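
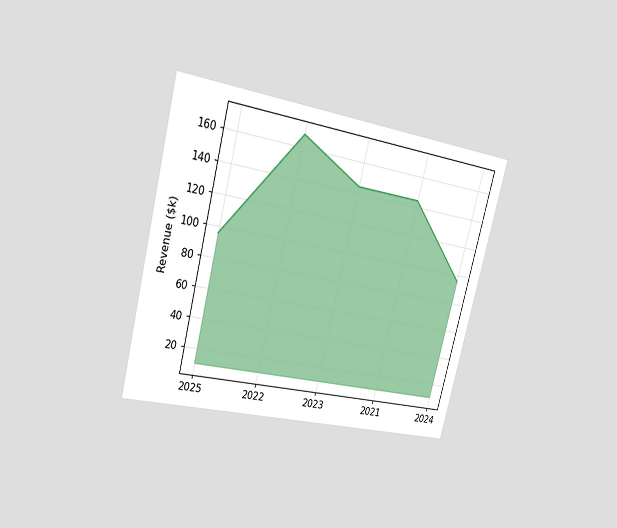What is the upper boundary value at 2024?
The chart is tilted about 14° clockwise and viewed slightly from the left. At 2024 the upper boundary is at $96k.

$96k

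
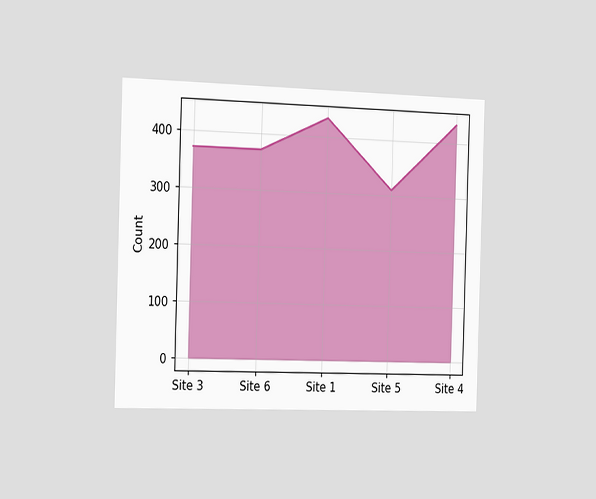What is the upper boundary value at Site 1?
The chart is viewed slightly from the left. At Site 1 the upper boundary is at 434.

434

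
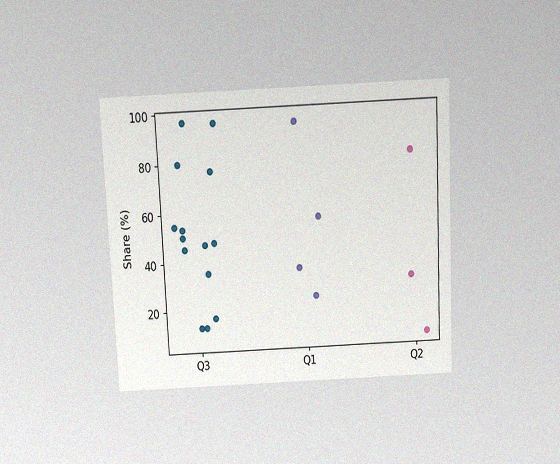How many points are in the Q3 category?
The chart is tilted about 3° counter-clockwise and viewed slightly from above, with some photo noise. Counting the markers in the Q3 column gives 14.

14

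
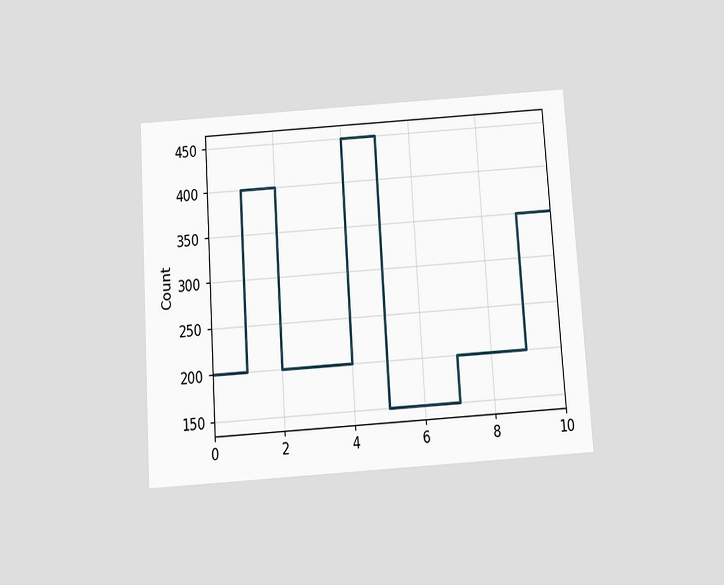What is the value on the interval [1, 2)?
400

The chart is tilted about 4° counter-clockwise and viewed slightly from below. On [1, 2) the step sits at 400.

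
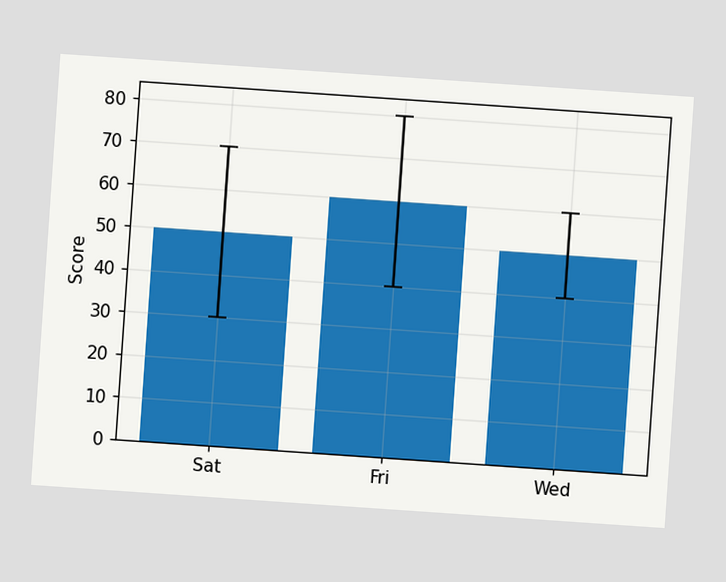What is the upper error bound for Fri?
80

The chart is tilted about 4° clockwise. The Fri bar's upper whisker reaches 80.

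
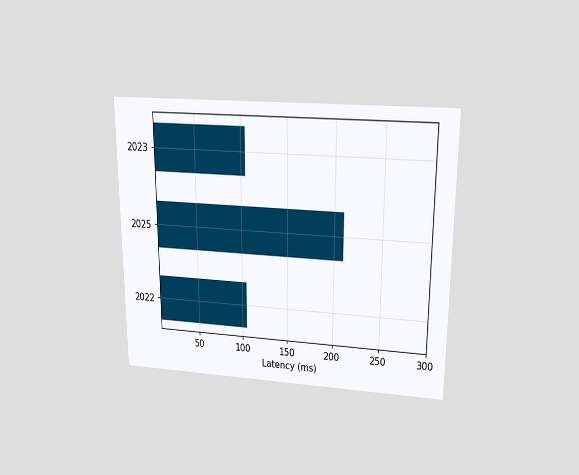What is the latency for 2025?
The chart is viewed slightly from above. Reading along the chart's x-axis, the 2025 bar reaches 210ms.

210ms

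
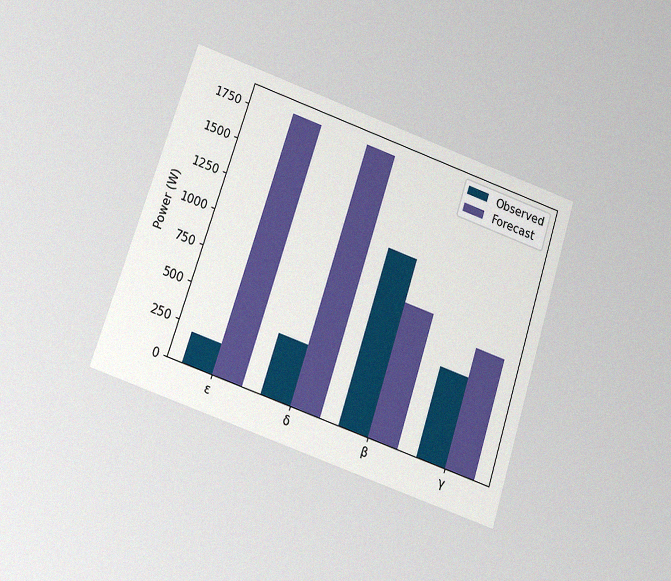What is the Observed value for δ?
400W

The chart is tilted about 18° clockwise and viewed slightly from below, with some photo noise. The Observed bar at δ reaches 400W on the y-axis.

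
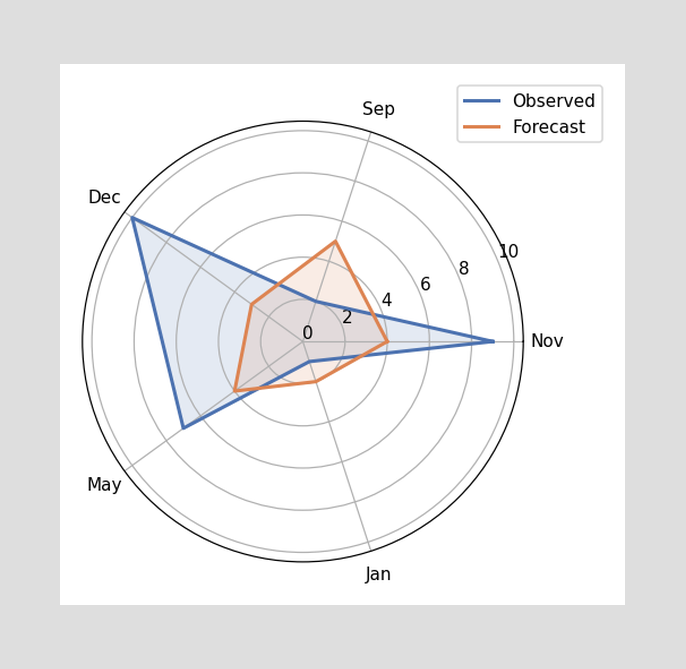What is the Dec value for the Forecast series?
3

On the Dec axis, Forecast reaches 3.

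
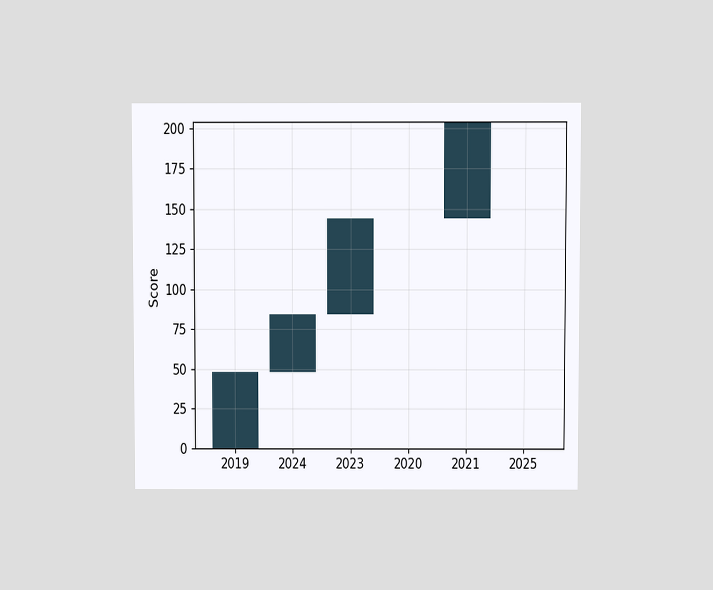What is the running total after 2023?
144

The chart is viewed at a slight angle. After 2023 the running total reaches 144.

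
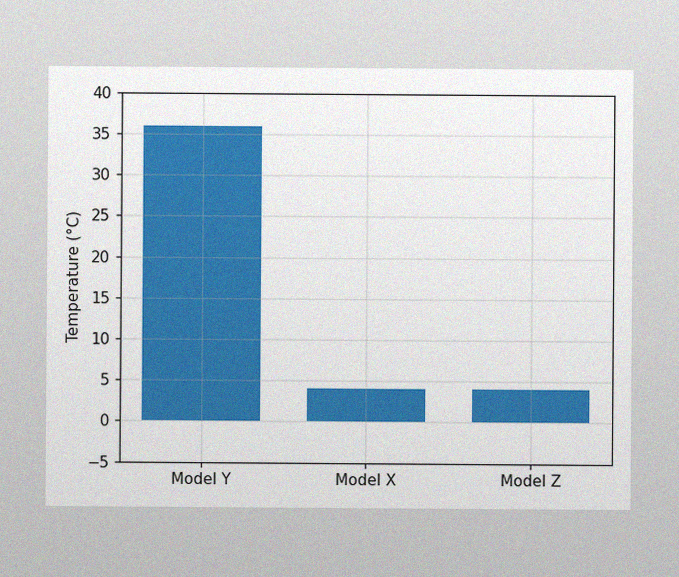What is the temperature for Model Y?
36°C

The image has some photo noise and uneven lighting. Reading along the chart's y-axis, the Model Y bar reaches 36°C.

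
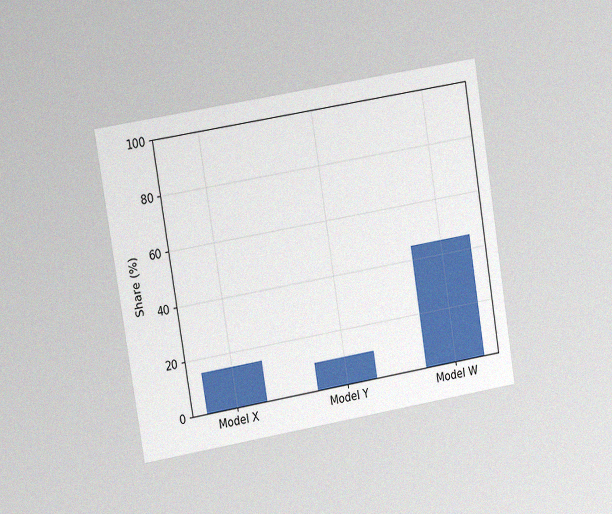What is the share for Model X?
The chart is tilted about 9° counter-clockwise and viewed at a slight angle, with some photo noise. Reading along the chart's y-axis, the Model X bar reaches 15%.

15%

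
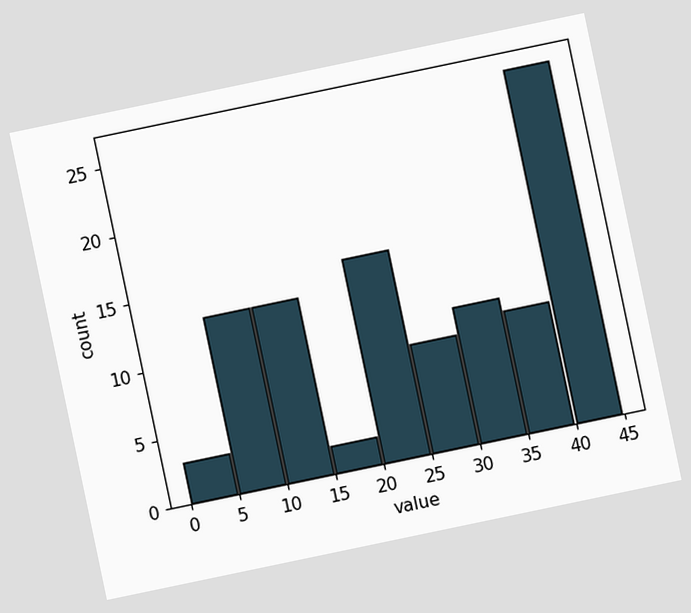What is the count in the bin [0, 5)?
3

The chart is tilted about 12° counter-clockwise. The [0, 5) bin has height 3.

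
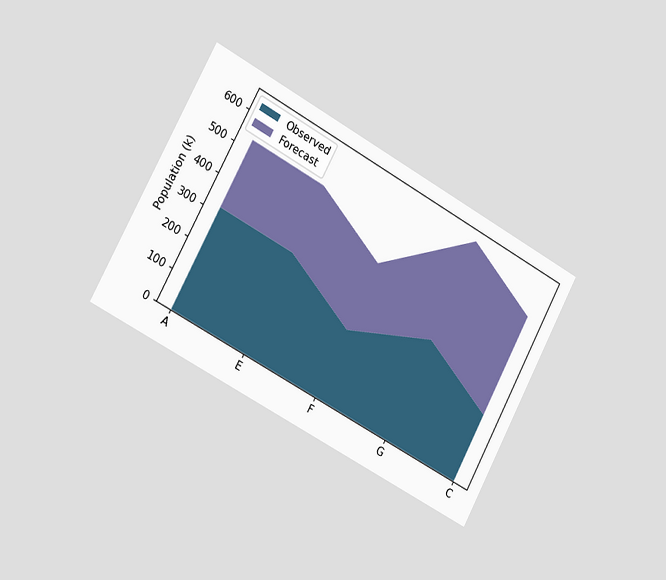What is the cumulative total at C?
530k

The chart is tilted about 28° clockwise and viewed slightly from the left. The stacked total at C reaches 530k.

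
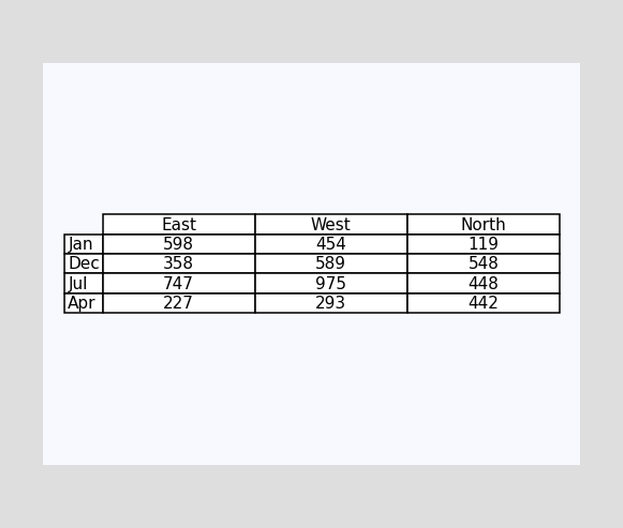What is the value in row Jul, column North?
The (Jul, North) cell reads 448.

448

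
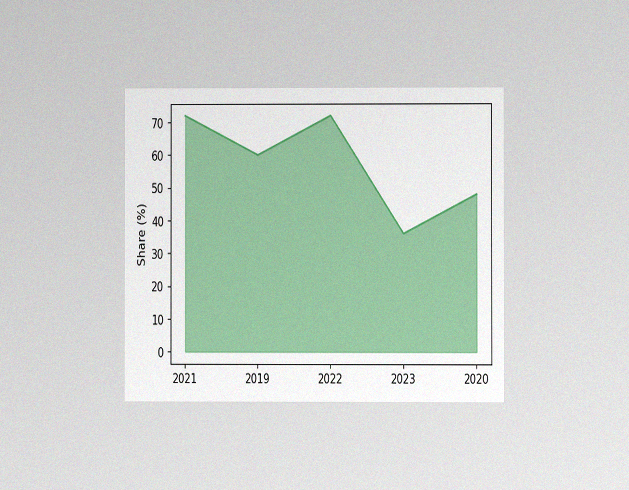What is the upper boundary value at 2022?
The chart is viewed at a slight angle, with some photo noise. At 2022 the upper boundary is at 72%.

72%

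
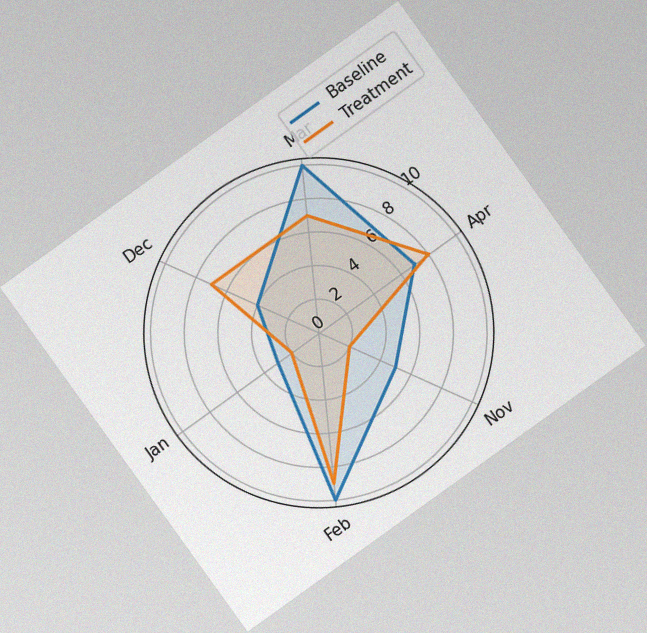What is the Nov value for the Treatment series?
2

The chart is tilted about 36° counter-clockwise, with some photo noise. On the Nov axis, Treatment reaches 2.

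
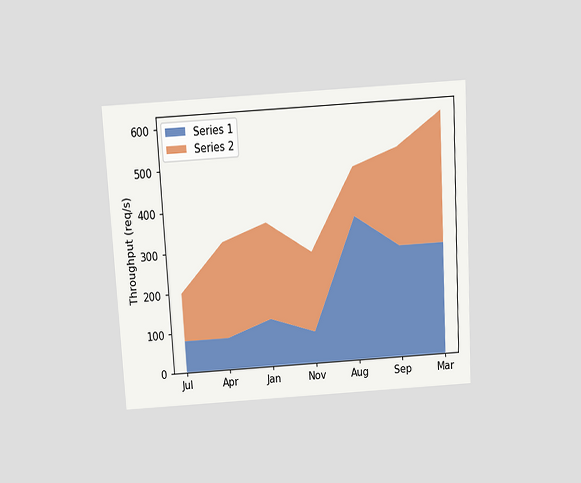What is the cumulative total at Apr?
The chart is tilted about 3° counter-clockwise and viewed slightly from above. The stacked total at Apr reaches 320req/s.

320req/s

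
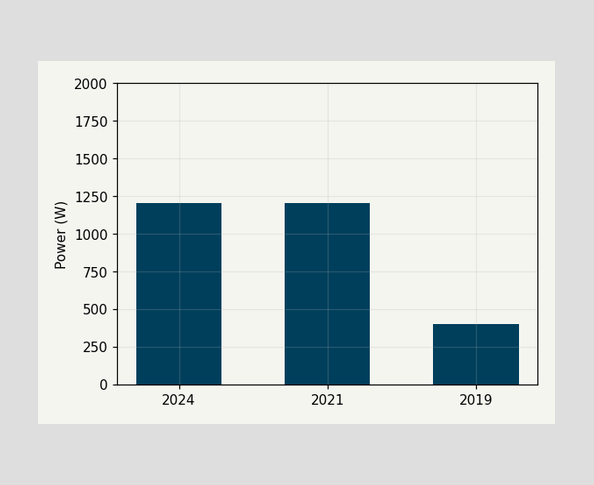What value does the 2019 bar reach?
400W

Reading along the chart's y-axis, the 2019 bar reaches 400W.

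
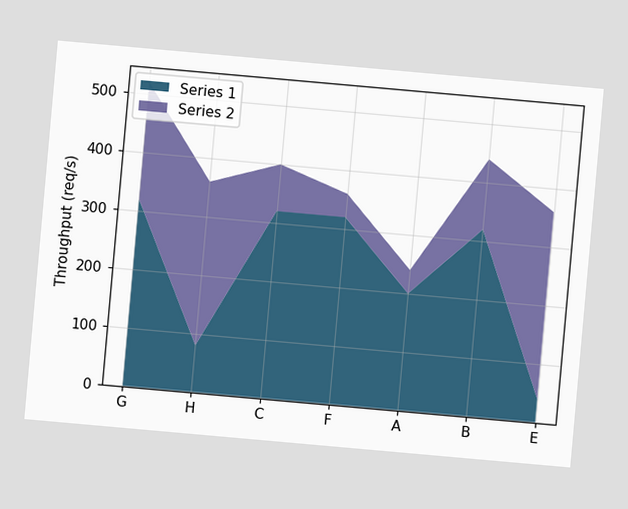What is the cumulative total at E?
The chart is tilted about 5° clockwise. The stacked total at E reaches 360req/s.

360req/s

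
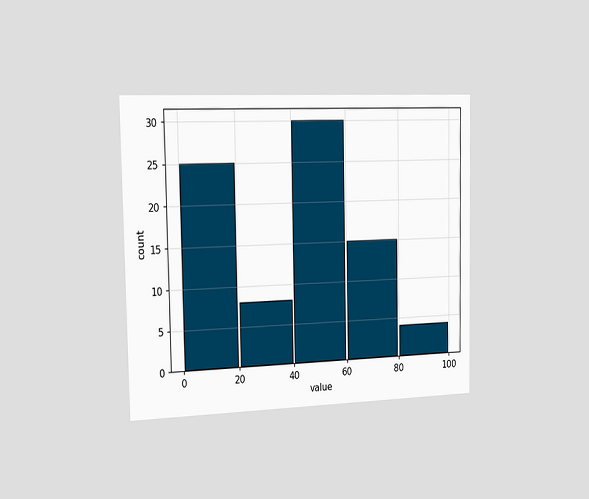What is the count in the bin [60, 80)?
The chart is viewed slightly from the left. The [60, 80) bin has height 15.

15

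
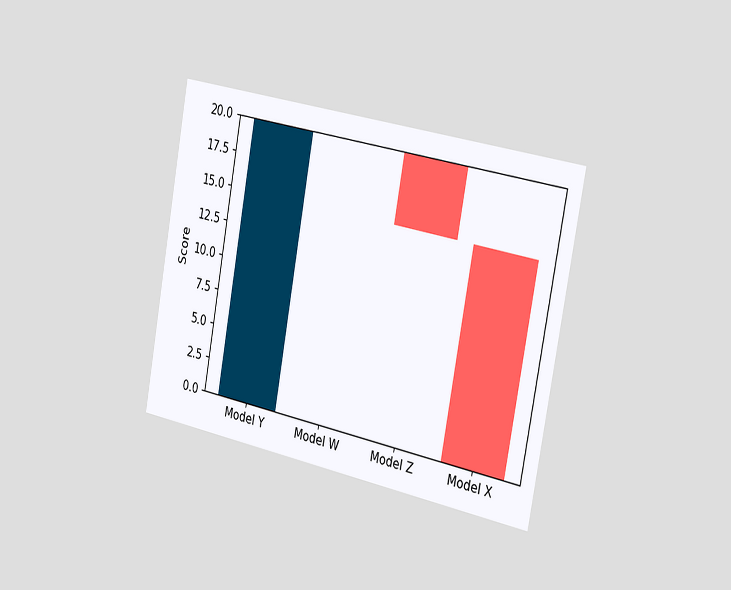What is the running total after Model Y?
20

The chart is tilted about 10° clockwise and viewed slightly from the right. After Model Y the running total reaches 20.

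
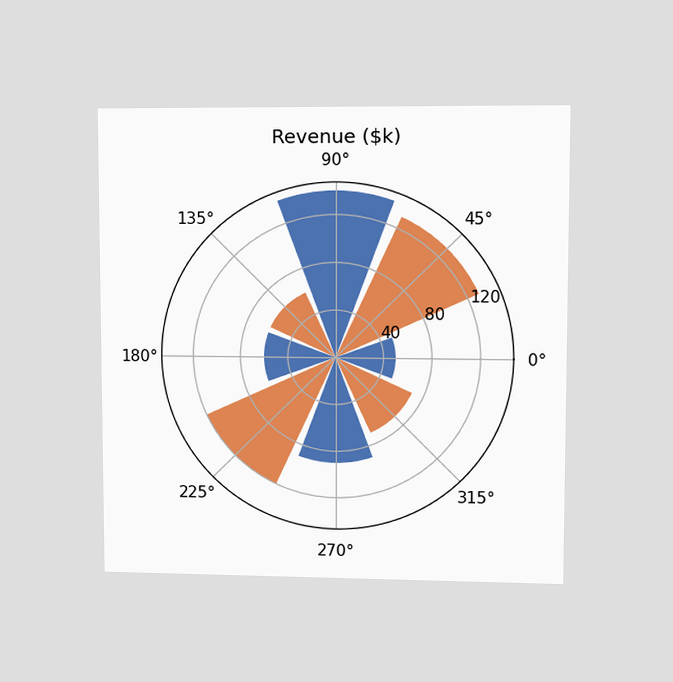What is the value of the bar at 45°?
$130k

The chart is viewed at a slight angle. The bar at 45° reaches $130k on the radial axis.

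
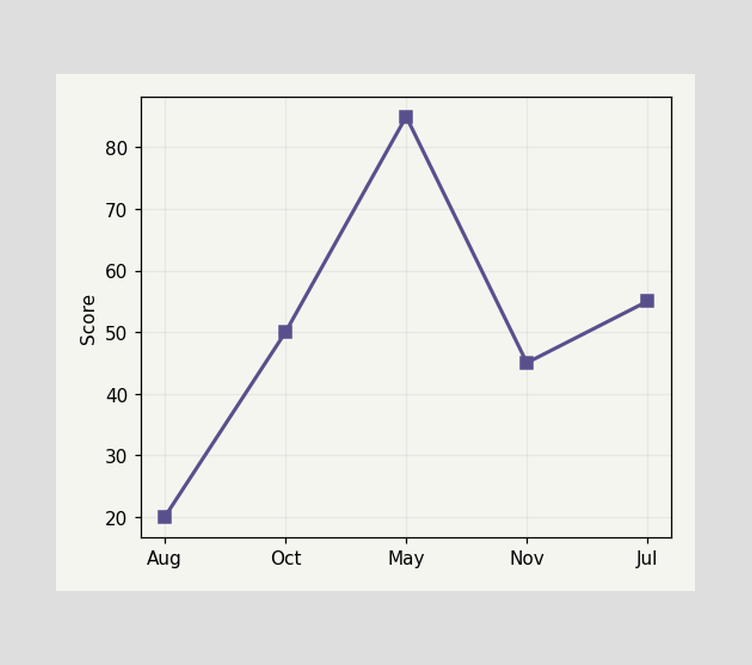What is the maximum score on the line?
The highest point is at May, and reading across to the y-axis gives 85.

85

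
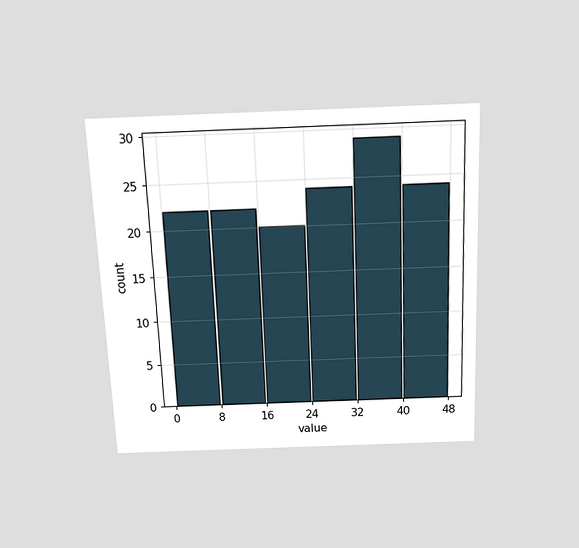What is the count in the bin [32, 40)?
The chart is tilted about 2° counter-clockwise and viewed slightly from above. The [32, 40) bin has height 29.

29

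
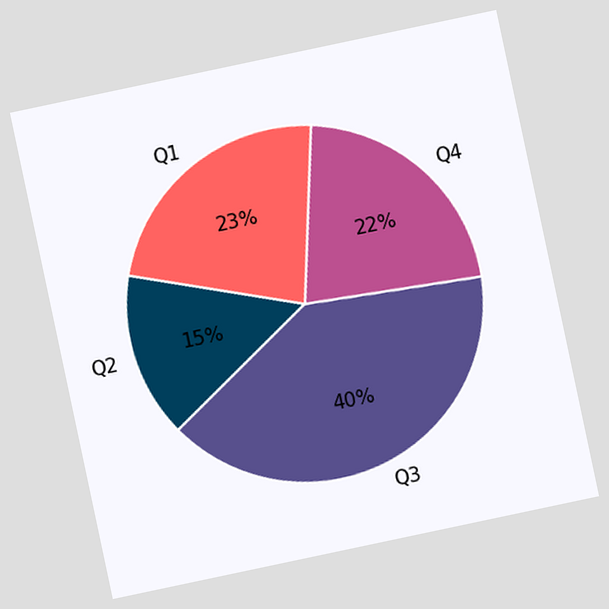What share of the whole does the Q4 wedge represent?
22%

The chart is tilted about 12° counter-clockwise. The Q4 slice takes up 22% of the pie.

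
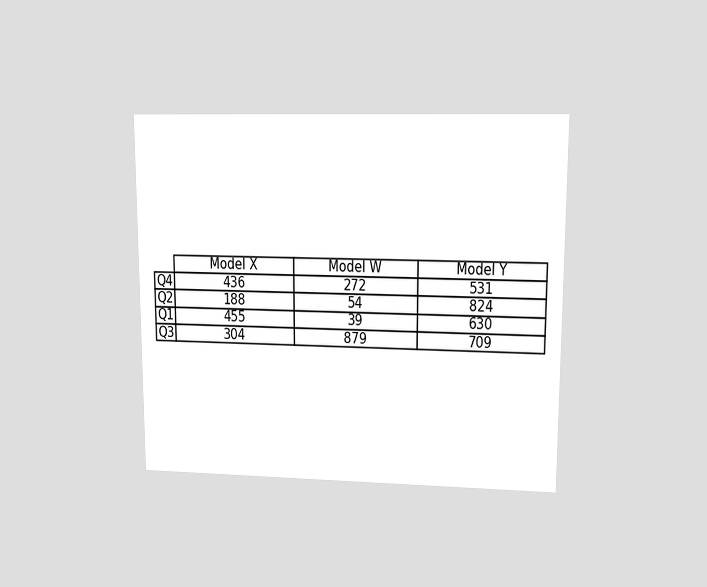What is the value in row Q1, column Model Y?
630

The chart is viewed at a slight angle. The (Q1, Model Y) cell reads 630.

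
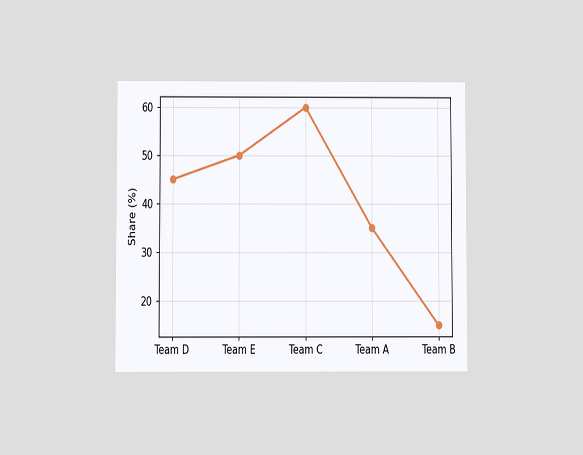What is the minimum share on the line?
15%

The chart is viewed at a slight angle. The lowest point is at Team B, and reading across to the y-axis gives 15%.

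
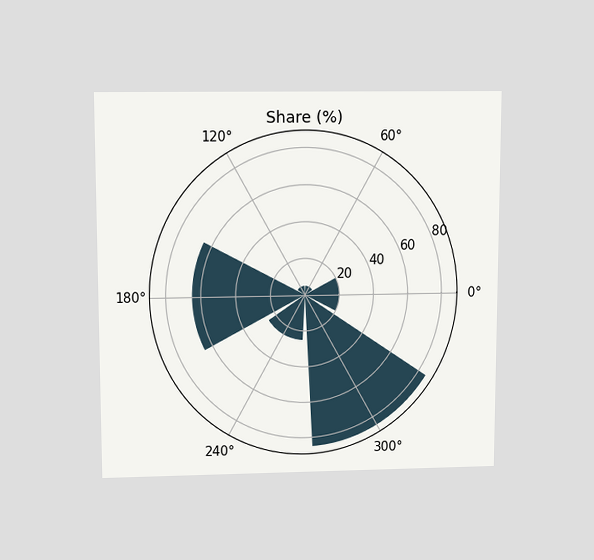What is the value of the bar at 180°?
65%

The chart is viewed slightly from above. The bar at 180° reaches 65% on the radial axis.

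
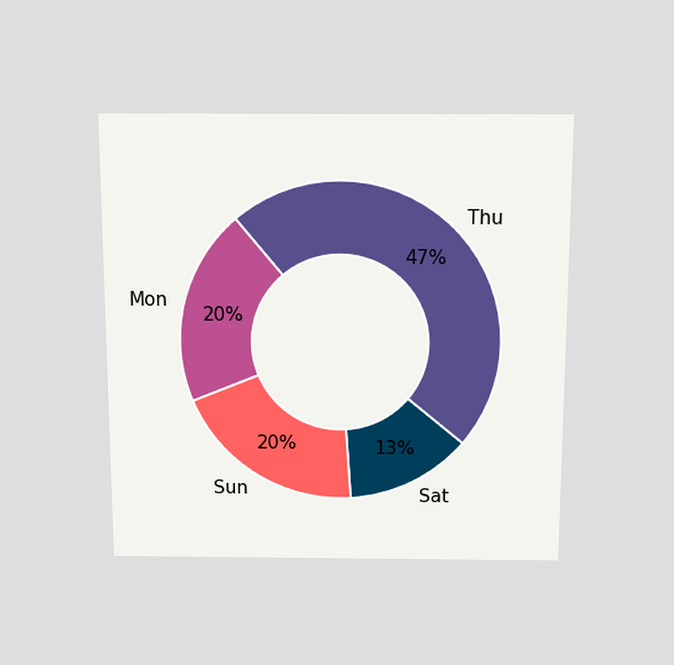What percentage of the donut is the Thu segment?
47%

The chart is viewed slightly from above. The Thu segment takes up 47% of the ring.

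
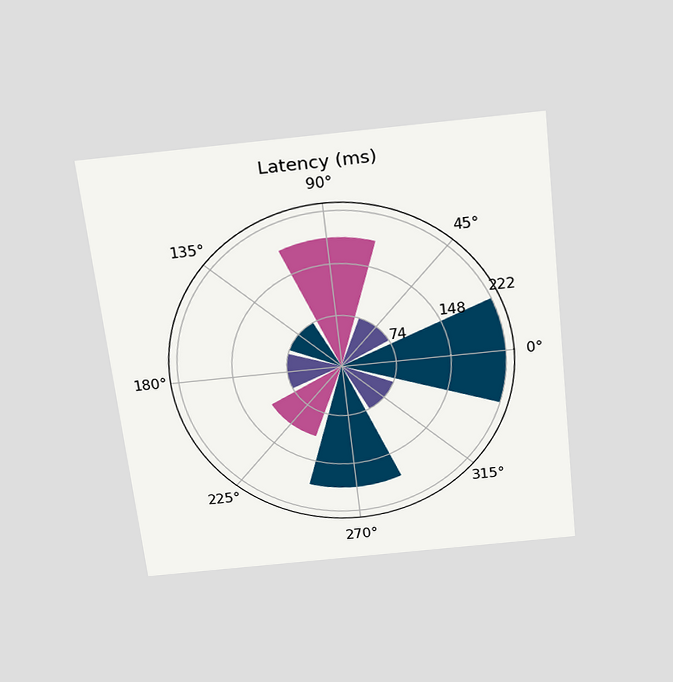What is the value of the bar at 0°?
222ms

The chart is tilted about 6° counter-clockwise and viewed slightly from above. The bar at 0° reaches 222ms on the radial axis.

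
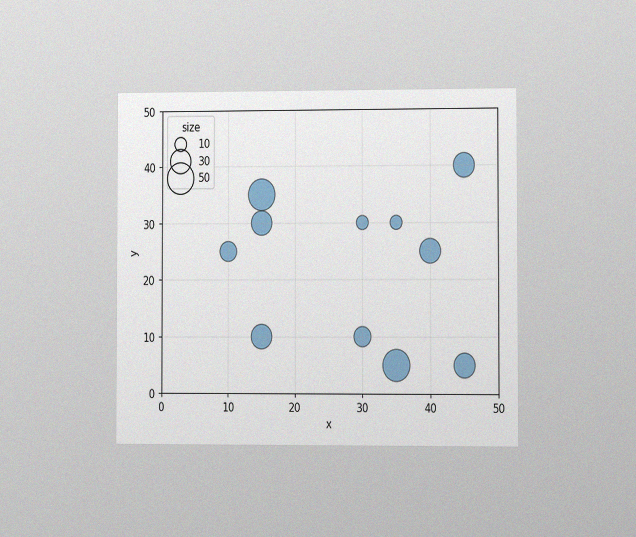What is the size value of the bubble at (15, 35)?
The chart is viewed slightly from the right, with some photo noise. Matching the bubble at (15, 35) against the size legend gives 50.

50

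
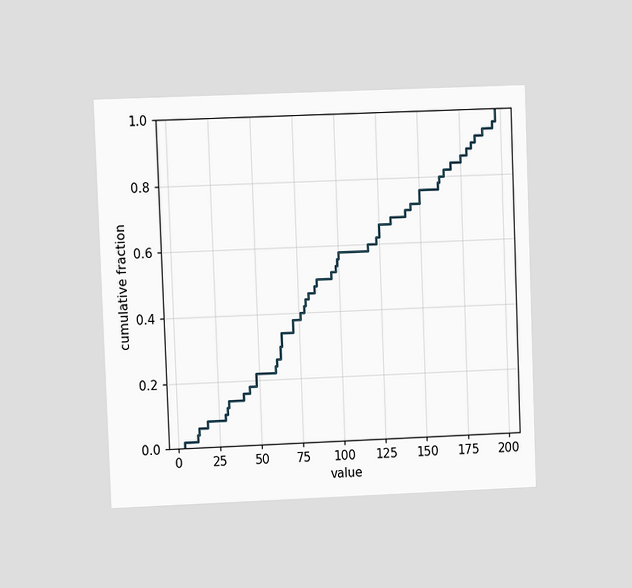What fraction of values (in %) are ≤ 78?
42%

The chart is tilted about 2° counter-clockwise and viewed at a slight angle. At x=78 the ECDF step is at 42%.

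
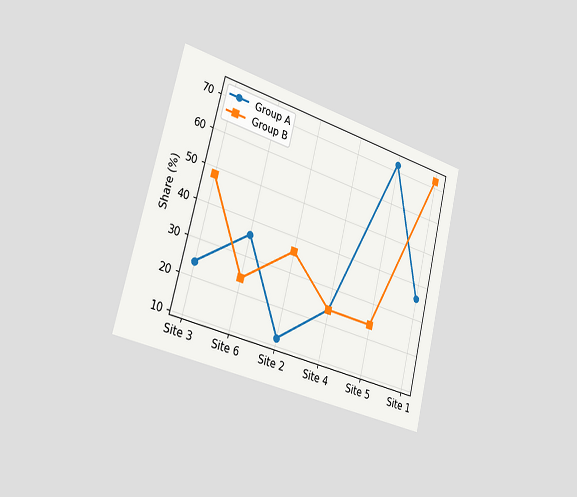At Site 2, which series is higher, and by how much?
The chart is tilted about 14° clockwise and viewed slightly from the left. At Site 2, Group B sits above the other line by 24%.

Group B, by 24%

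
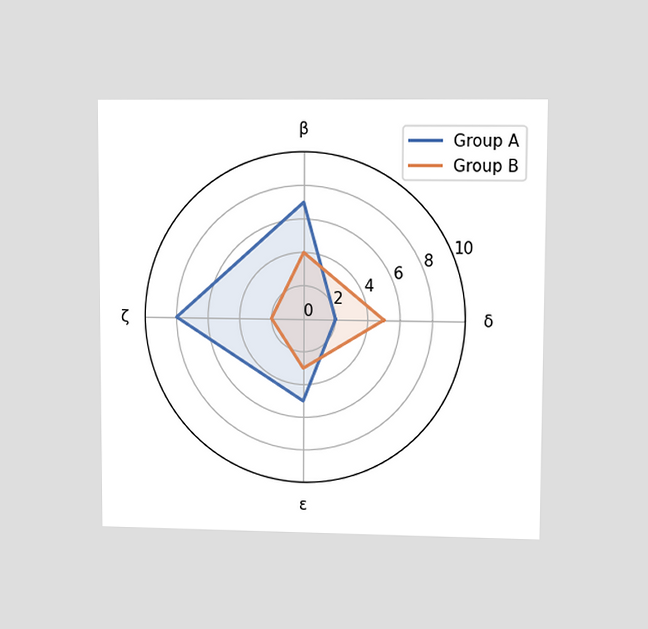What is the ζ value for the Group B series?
2

The chart is viewed at a slight angle. On the ζ axis, Group B reaches 2.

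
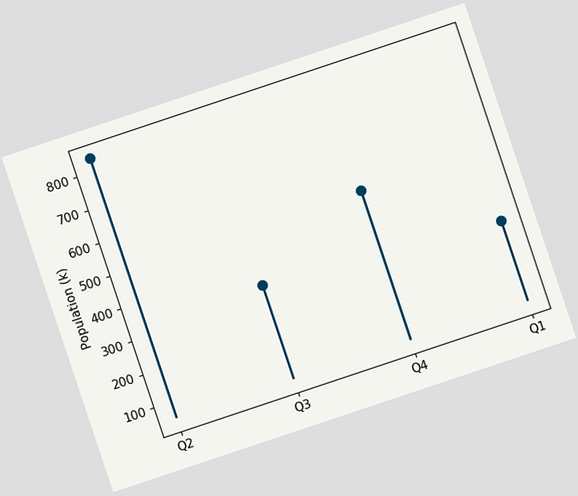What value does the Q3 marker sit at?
336k

The chart is tilted about 18° counter-clockwise. The Q3 marker sits at 336k.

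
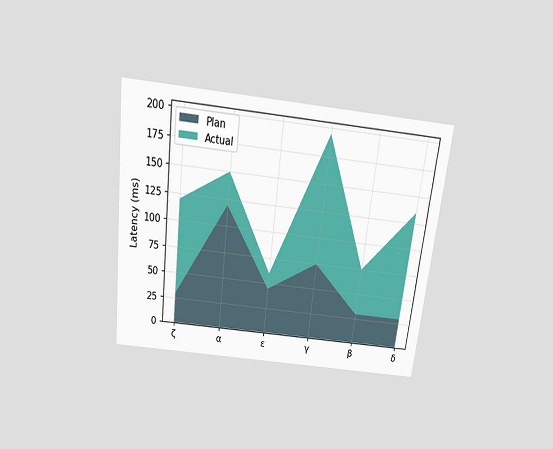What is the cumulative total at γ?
195ms

The chart is tilted about 7° clockwise and viewed slightly from above. The stacked total at γ reaches 195ms.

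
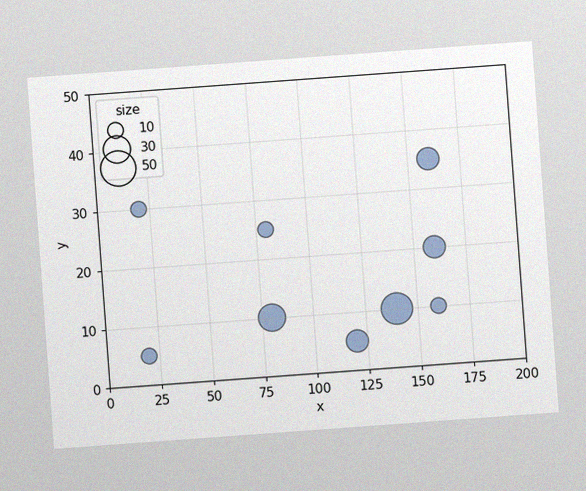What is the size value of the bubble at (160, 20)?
The chart is tilted about 4° counter-clockwise, with some photo noise. Matching the bubble at (160, 20) against the size legend gives 20.

20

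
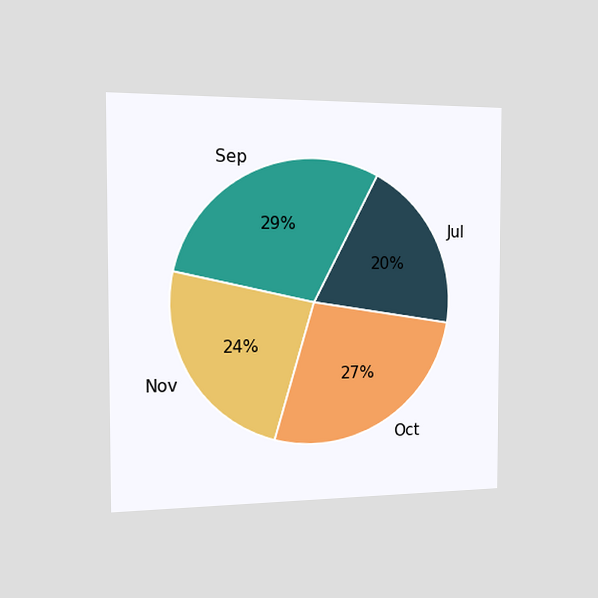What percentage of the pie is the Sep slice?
The chart is viewed slightly from the left. The Sep slice takes up 29% of the pie.

29%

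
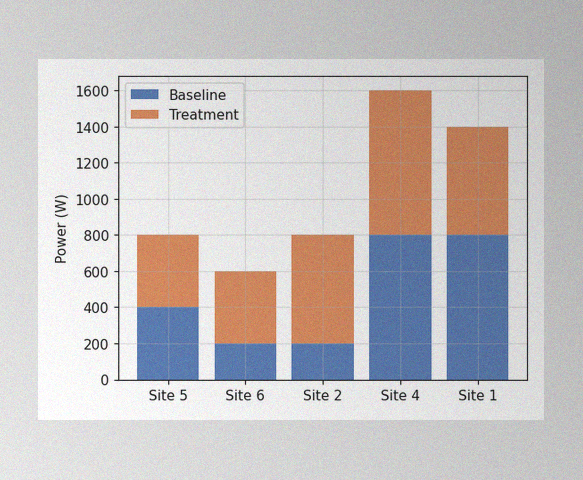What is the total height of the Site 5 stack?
800W

The image has some photo noise and uneven lighting. The Site 5 stack's top reaches 800W on the y-axis.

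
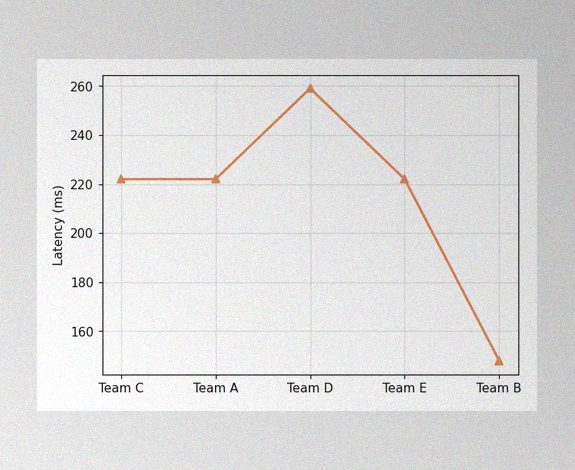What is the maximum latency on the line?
259ms

The image has some photo noise and uneven lighting. The highest point is at Team D, and reading across to the y-axis gives 259ms.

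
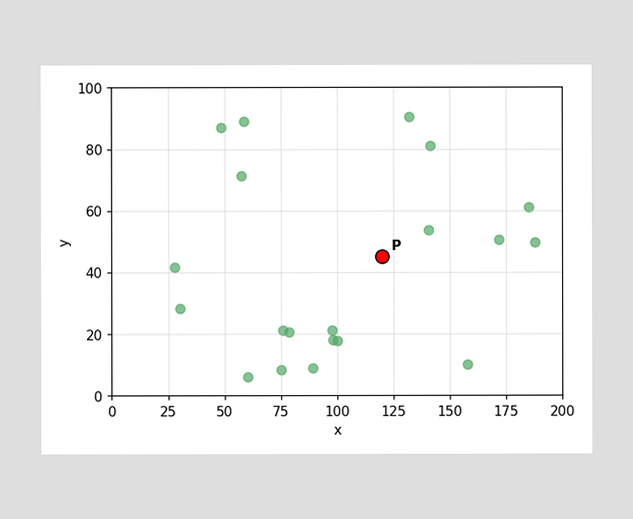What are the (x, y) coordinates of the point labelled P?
(120, 45)

Following the gridlines from P to each axis, P sits at (120, 45).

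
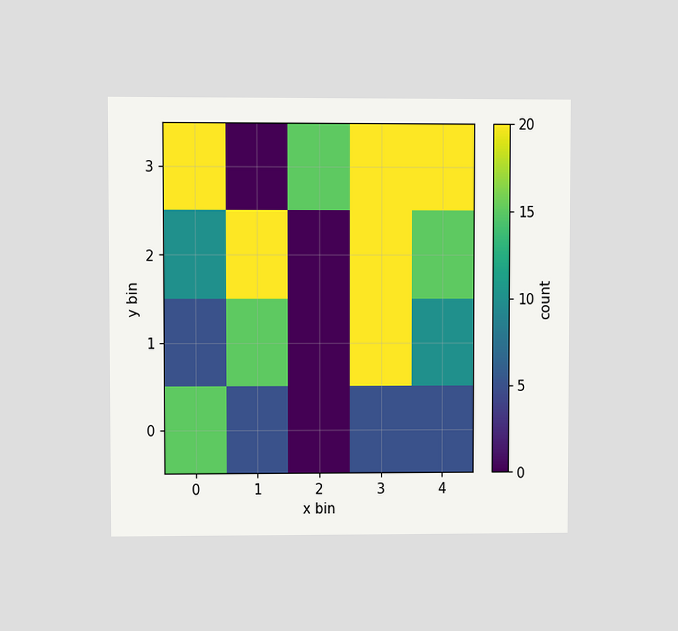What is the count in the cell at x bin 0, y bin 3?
The chart is viewed at a slight angle. Matching the cell (0, 3) against the colorbar gives 20.

20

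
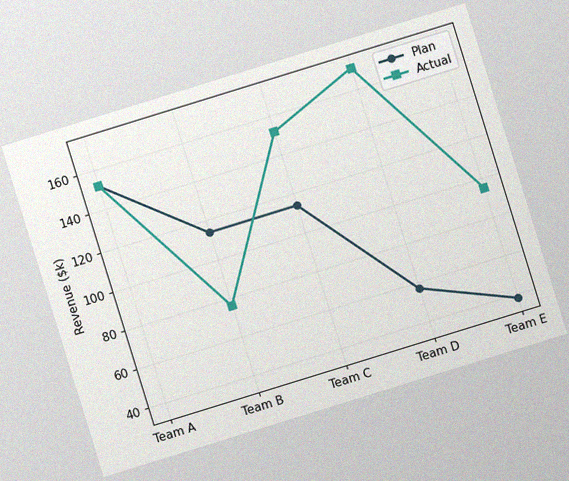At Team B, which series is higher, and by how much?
The chart is tilted about 17° counter-clockwise, with some photo noise. At Team B, Plan sits above the other line by $38k.

Plan, by $38k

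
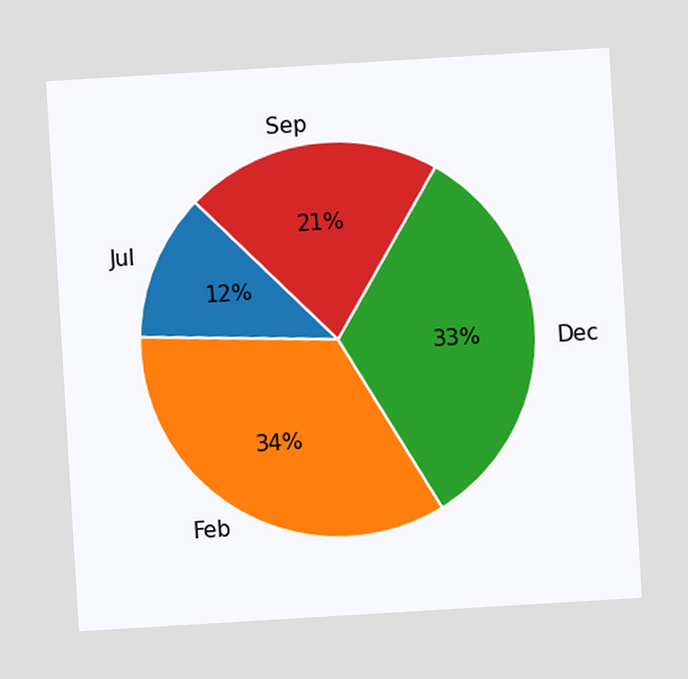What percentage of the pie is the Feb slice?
The chart is tilted about 3° counter-clockwise. The Feb slice takes up 34% of the pie.

34%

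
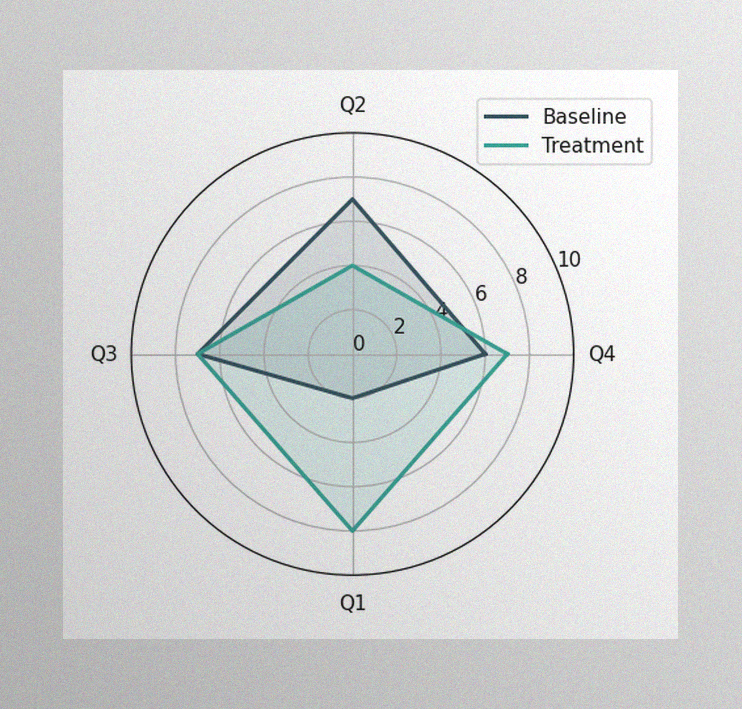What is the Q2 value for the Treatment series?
4

The image has some photo noise and uneven lighting. On the Q2 axis, Treatment reaches 4.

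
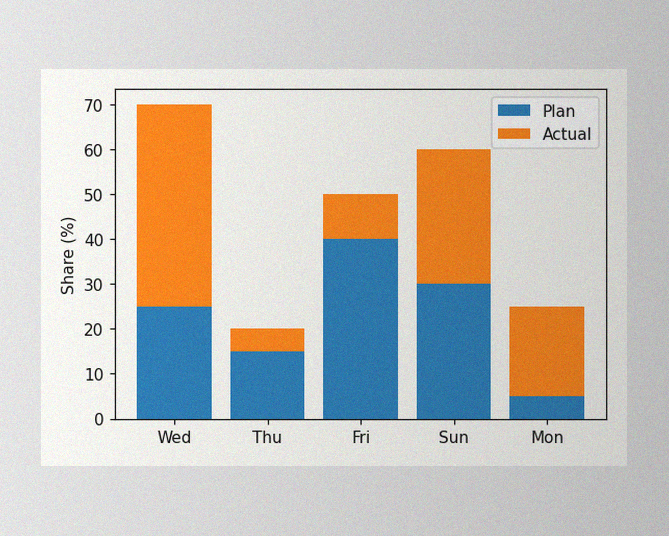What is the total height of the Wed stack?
The image has some photo noise and uneven lighting. The Wed stack's top reaches 70% on the y-axis.

70%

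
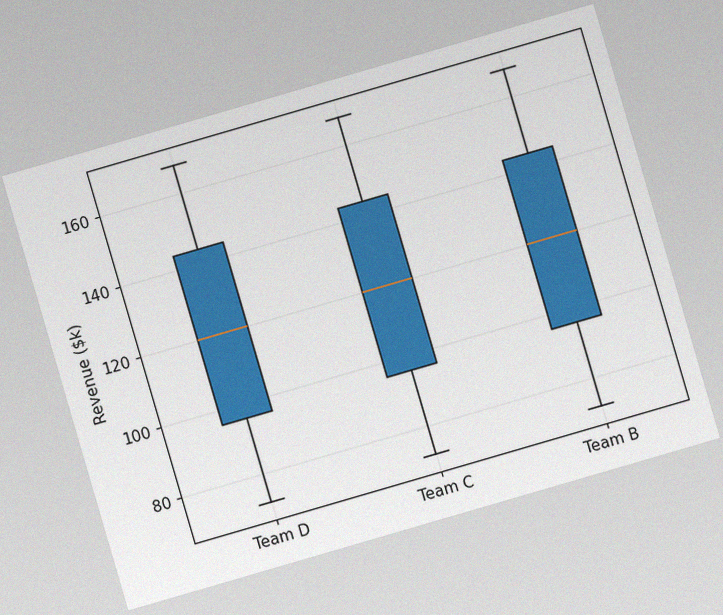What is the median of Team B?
The chart is tilted about 16° counter-clockwise, with some photo noise. The median line in the Team B box sits at $120k.

$120k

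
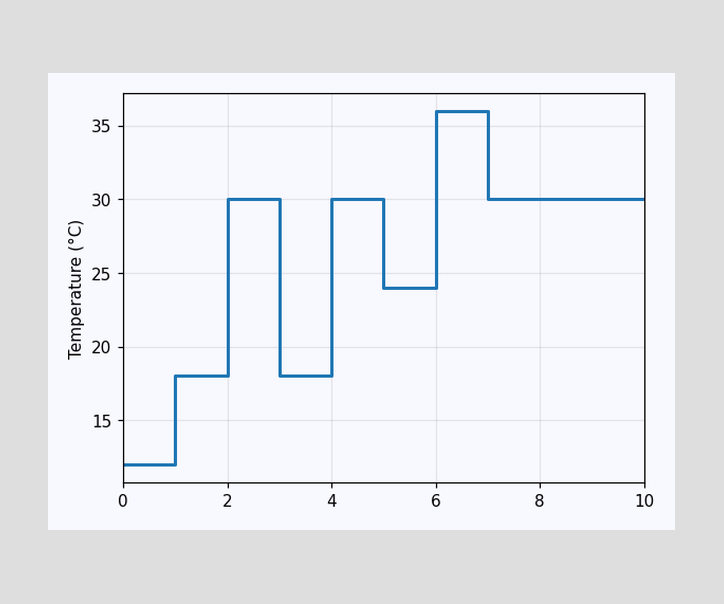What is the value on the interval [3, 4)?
On [3, 4) the step sits at 18°C.

18°C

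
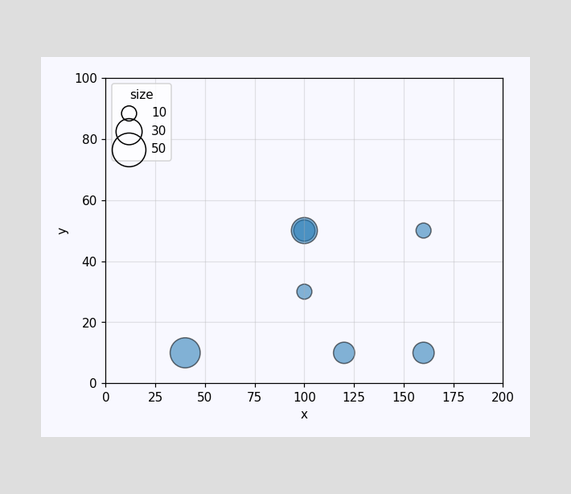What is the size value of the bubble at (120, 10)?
Matching the bubble at (120, 10) against the size legend gives 20.

20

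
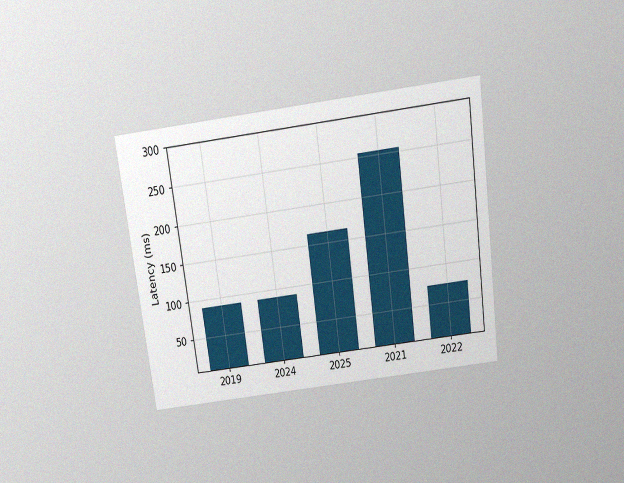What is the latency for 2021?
255ms

The chart is tilted about 8° counter-clockwise and viewed slightly from above, with some photo noise. Reading along the chart's y-axis, the 2021 bar reaches 255ms.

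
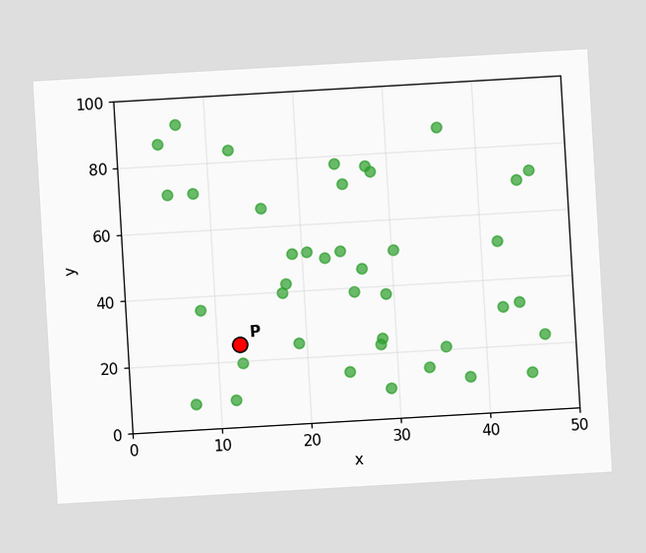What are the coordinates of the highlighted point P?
(12.5, 25)

The chart is tilted about 3° counter-clockwise. Following the gridlines from P to each axis, P sits at (12.5, 25).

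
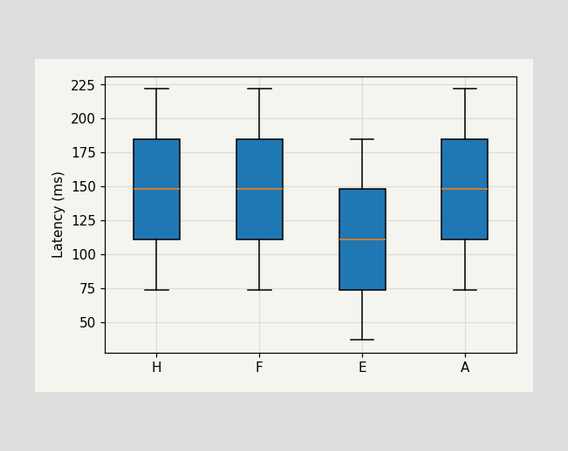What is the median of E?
111ms

The median line in the E box sits at 111ms.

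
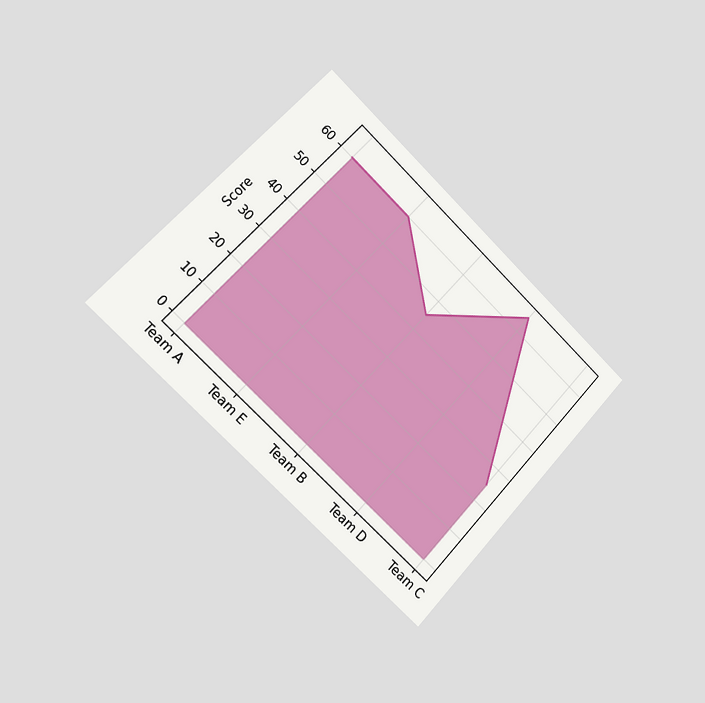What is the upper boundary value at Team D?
65

The chart is tilted about 43° clockwise and viewed slightly from the left. At Team D the upper boundary is at 65.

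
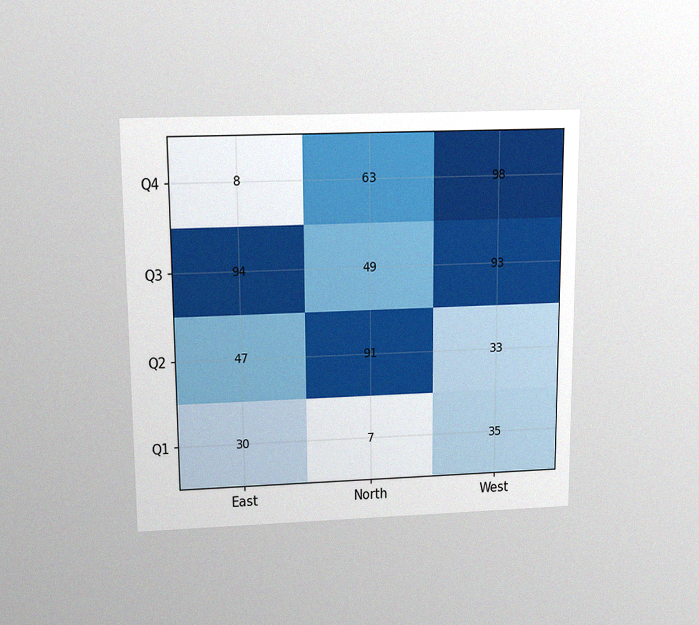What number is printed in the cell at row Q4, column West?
The chart is viewed slightly from above, with some photo noise. The (Q4, West) cell reads 98.

98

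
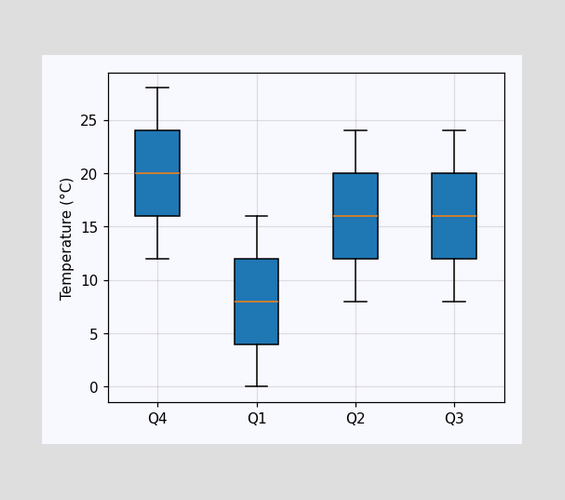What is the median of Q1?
The median line in the Q1 box sits at 8°C.

8°C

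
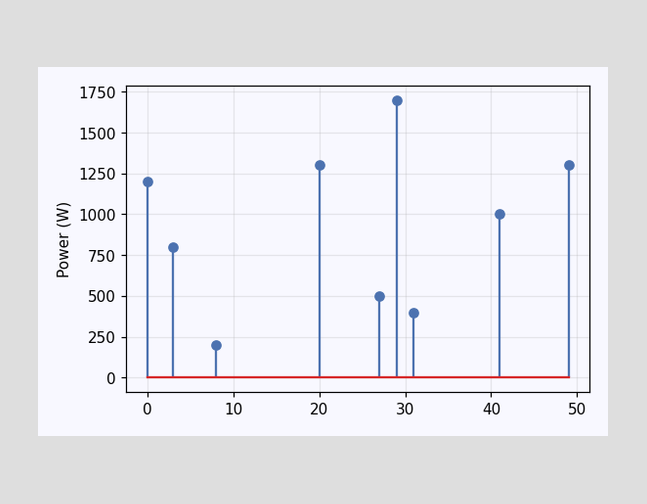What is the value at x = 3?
The stem at x=3 reaches 800W.

800W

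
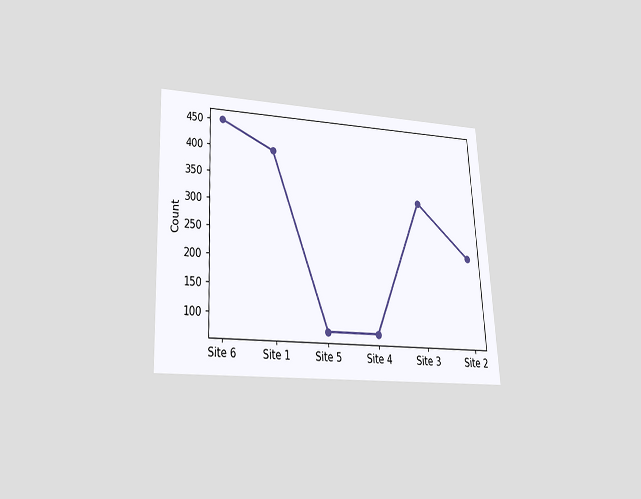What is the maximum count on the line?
The chart is tilted about 3° counter-clockwise and viewed slightly from below. The highest point is at Site 6, and reading across to the y-axis gives 450.

450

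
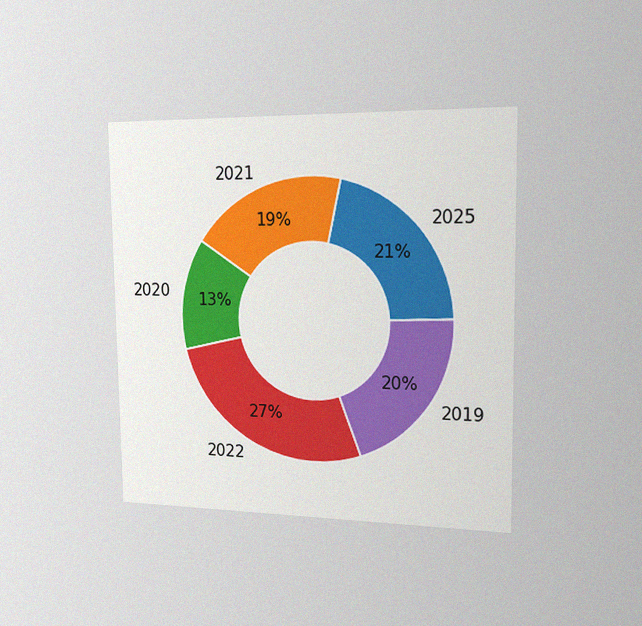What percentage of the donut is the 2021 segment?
The chart is viewed slightly from the right, with some photo noise. The 2021 segment takes up 19% of the ring.

19%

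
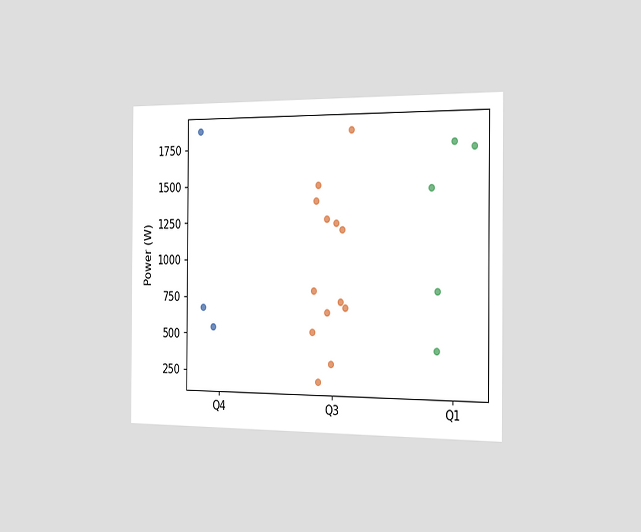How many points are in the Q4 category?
3

The chart is viewed slightly from the right. Counting the markers in the Q4 column gives 3.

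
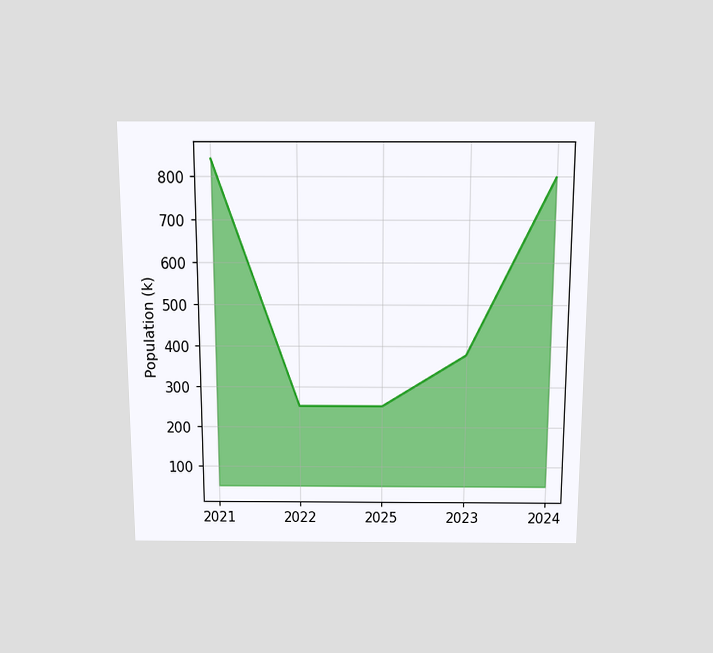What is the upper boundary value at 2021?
The chart is viewed slightly from above. At 2021 the upper boundary is at 840k.

840k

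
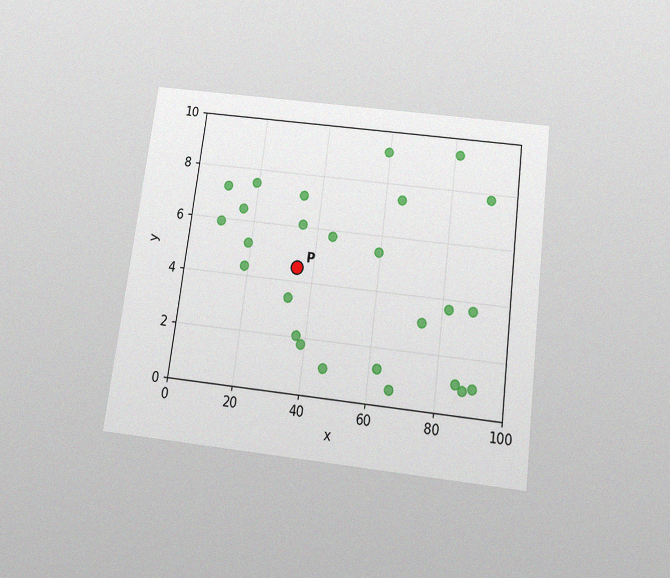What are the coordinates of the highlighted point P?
(35, 4.5)

The chart is tilted about 7° clockwise and viewed slightly from below, with some photo noise. Following the gridlines from P to each axis, P sits at (35, 4.5).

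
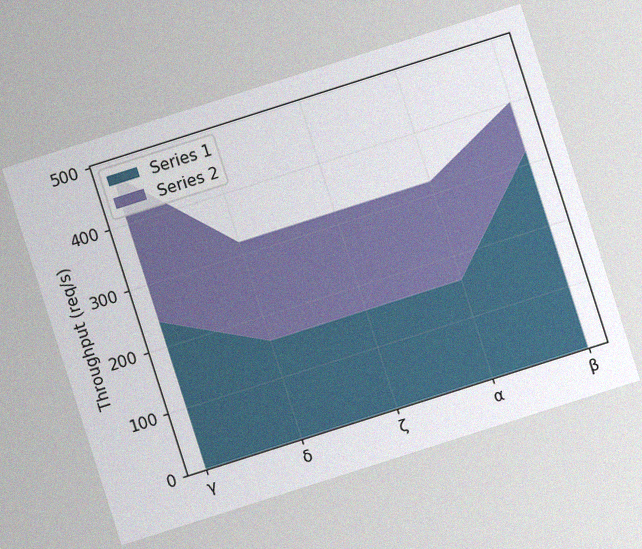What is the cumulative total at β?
400req/s

The chart is tilted about 18° counter-clockwise, with some photo noise. The stacked total at β reaches 400req/s.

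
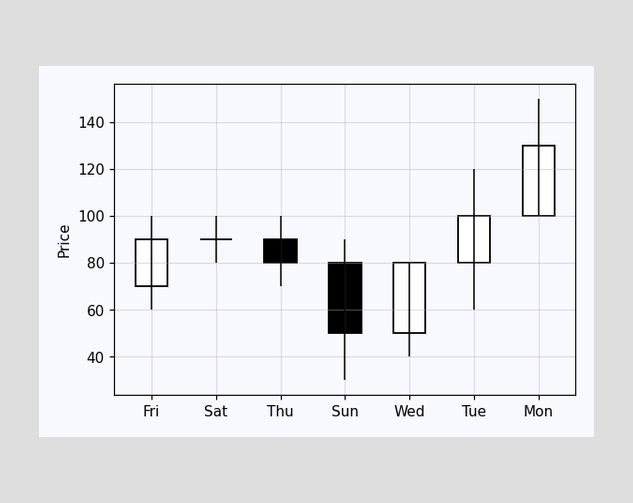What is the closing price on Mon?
130

The Mon candle closes at 130.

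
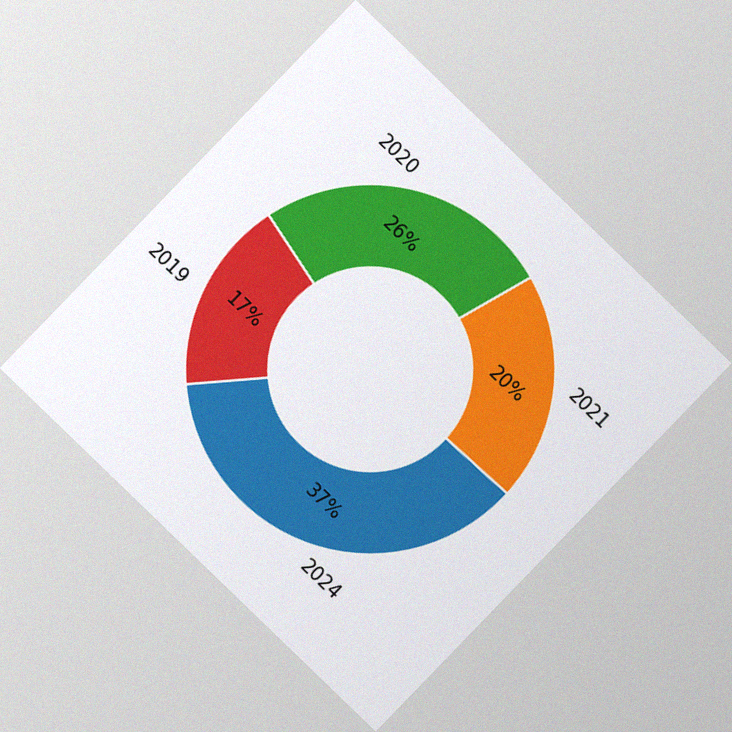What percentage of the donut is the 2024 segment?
37%

The chart is tilted about 44° clockwise, with some photo noise. The 2024 segment takes up 37% of the ring.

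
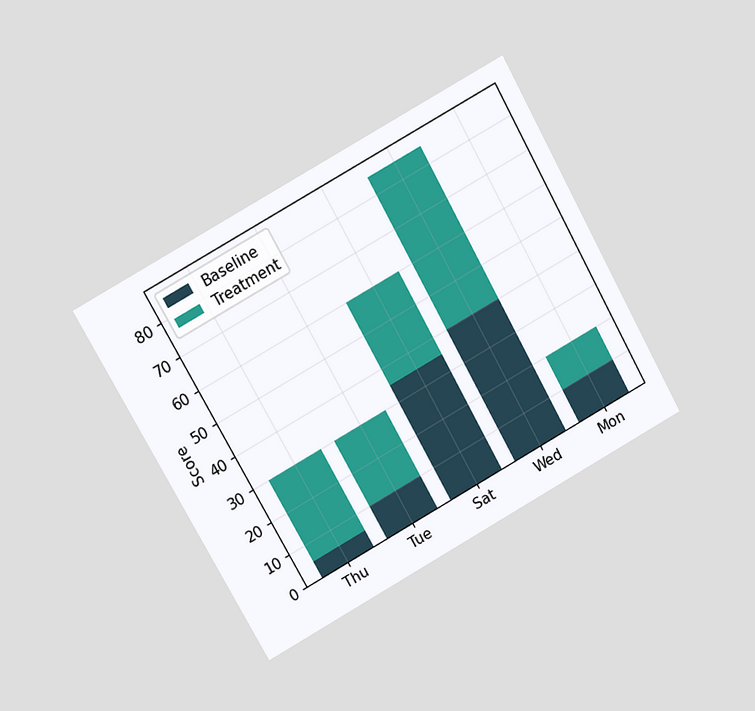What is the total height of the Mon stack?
The chart is tilted about 29° counter-clockwise and viewed at a slight angle. The Mon stack's top reaches 20 on the y-axis.

20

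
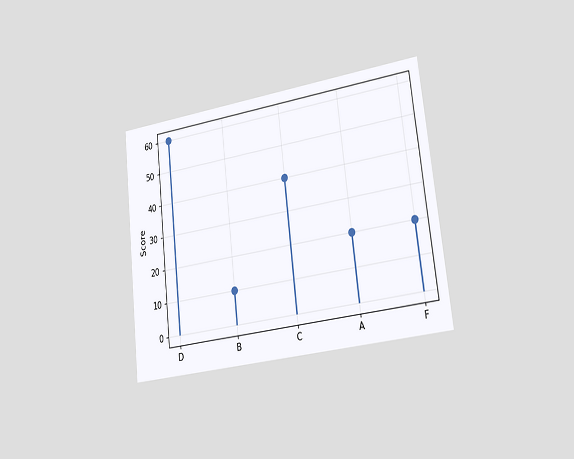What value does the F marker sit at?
The chart is tilted about 6° counter-clockwise and viewed slightly from the right. The F marker sits at 20.

20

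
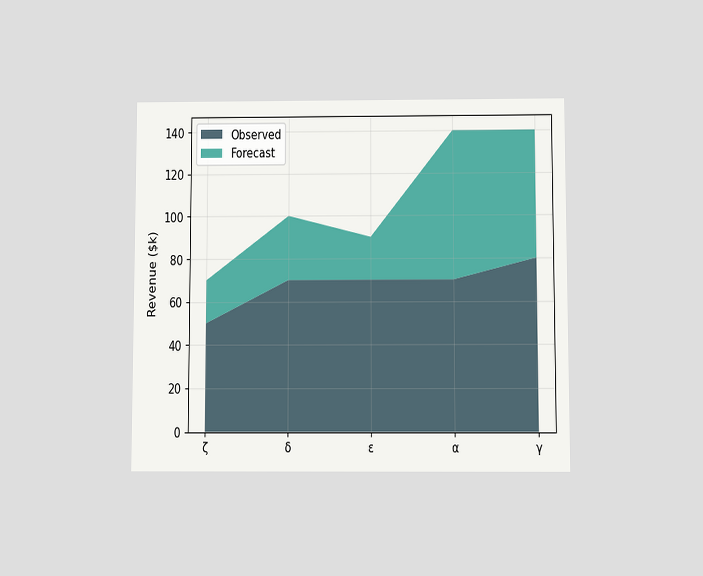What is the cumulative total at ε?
$90k

The chart is viewed slightly from below. The stacked total at ε reaches $90k.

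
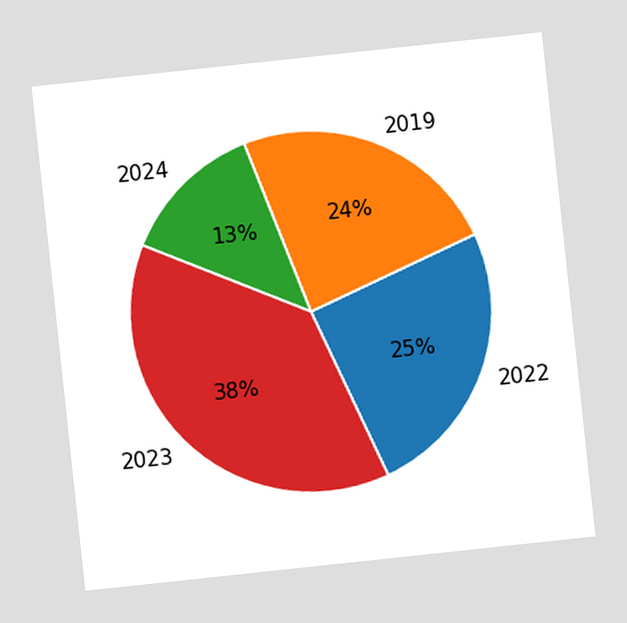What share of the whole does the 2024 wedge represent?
13%

The chart is tilted about 6° counter-clockwise. The 2024 slice takes up 13% of the pie.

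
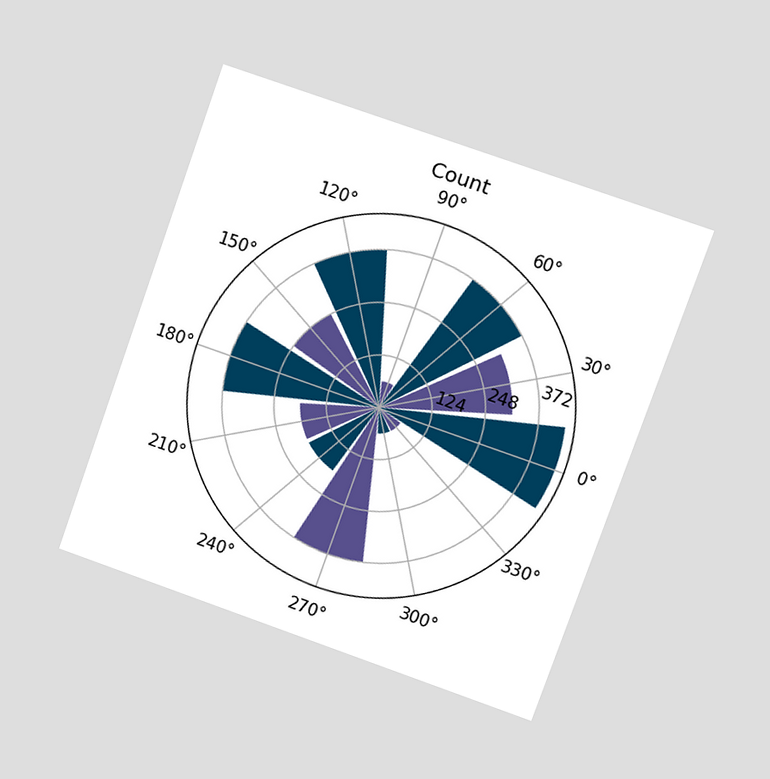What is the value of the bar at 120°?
372

The chart is tilted about 19° clockwise and viewed at a slight angle. The bar at 120° reaches 372 on the radial axis.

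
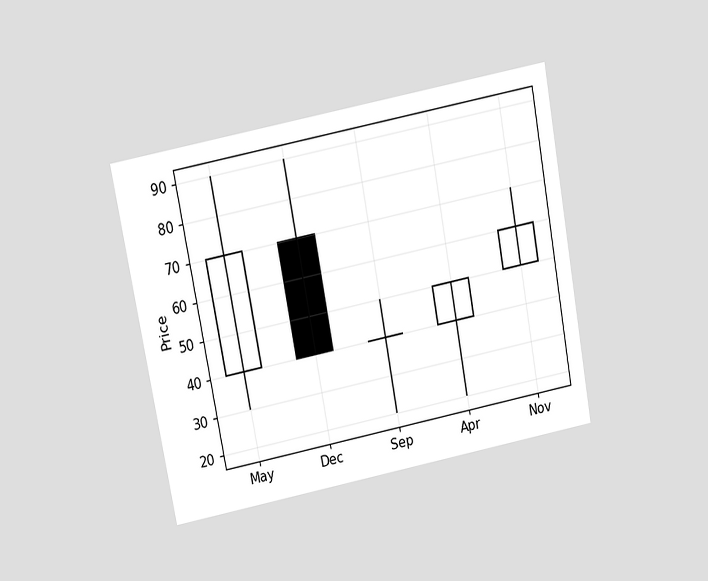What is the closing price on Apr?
The chart is tilted about 11° counter-clockwise and viewed slightly from above. The Apr candle closes at 50.

50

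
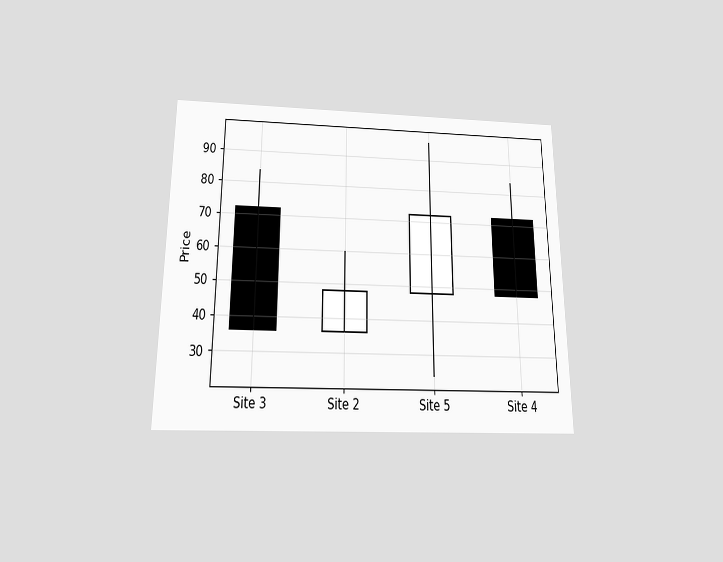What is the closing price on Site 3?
The chart is viewed slightly from below. The Site 3 candle closes at 36.

36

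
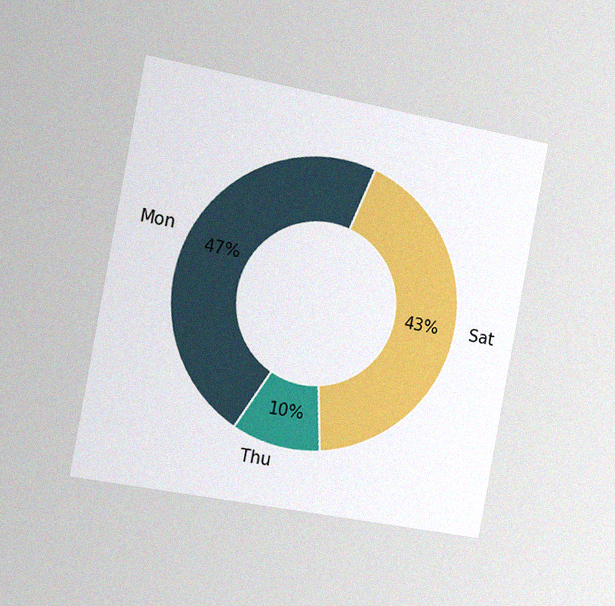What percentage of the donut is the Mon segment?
47%

The chart is tilted about 10° clockwise and viewed slightly from the left, with some photo noise. The Mon segment takes up 47% of the ring.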